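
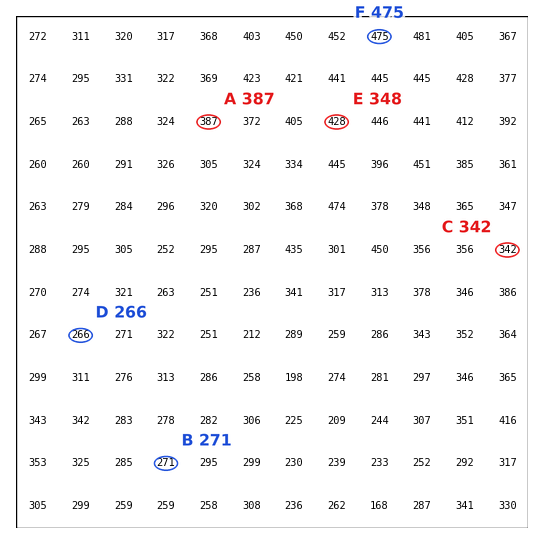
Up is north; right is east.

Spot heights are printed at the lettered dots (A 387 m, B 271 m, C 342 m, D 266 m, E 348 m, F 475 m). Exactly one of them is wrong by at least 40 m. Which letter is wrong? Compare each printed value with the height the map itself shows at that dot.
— E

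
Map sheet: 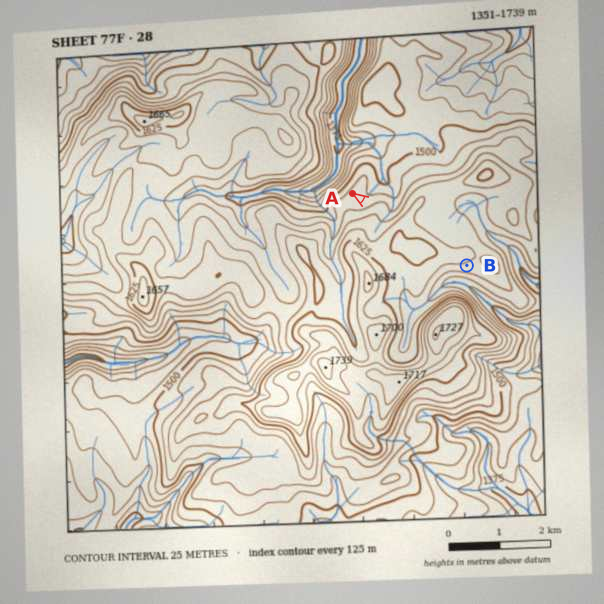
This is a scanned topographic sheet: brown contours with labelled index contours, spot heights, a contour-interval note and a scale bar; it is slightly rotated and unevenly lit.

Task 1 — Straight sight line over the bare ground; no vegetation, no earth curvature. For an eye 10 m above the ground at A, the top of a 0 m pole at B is hidden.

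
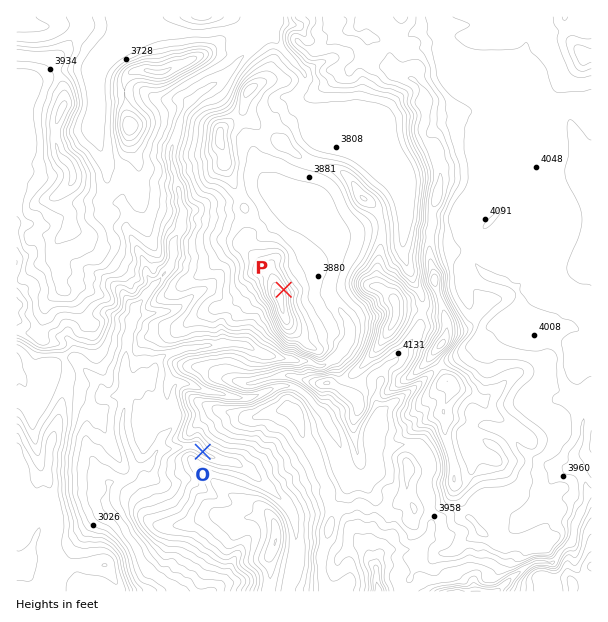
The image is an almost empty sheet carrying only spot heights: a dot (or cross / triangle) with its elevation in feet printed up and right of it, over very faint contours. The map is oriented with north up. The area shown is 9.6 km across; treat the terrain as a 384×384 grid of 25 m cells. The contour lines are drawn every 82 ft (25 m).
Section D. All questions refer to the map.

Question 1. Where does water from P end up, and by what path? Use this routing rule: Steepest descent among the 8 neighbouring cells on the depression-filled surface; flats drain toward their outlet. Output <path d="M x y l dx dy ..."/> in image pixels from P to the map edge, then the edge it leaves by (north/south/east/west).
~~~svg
<path d="M284 290l21-21 25 0 3 3 0 4-4 9 0 9 3 3 3 6 6 6 1 5 6 7 0 5 2 1 0 11-2 3-6 6-1 4-11 11-1 0-3 3-3 1-5 0-7-4-12 0-2-2-4 0-2-1-18-2-1-1-9-2-12-6-3-3-5 0-1-1-24 0-2 1-10 0-2 2-7 0-2 1-10 0-2 2-3 0-6 3-4 0-6 3-8 7-1 6-2 2 0 3-6 7-6 0-6 5-6 0-4 4 0 20-2 1 0 8-1 1 0 12 1 2 0 4 2 2 3 12 6 12 0 6-2 1 0 3-4 5-3 1-9 0-2 2-3 0-3 3 0 7-1 2 0 4-2 3 5 9 15 17 1 6 3 6 8 9 1 6 2 1 0 3 4 6 0 2 9 9 5 1 6 6 4 2 5 4 0 3"/>
exit: south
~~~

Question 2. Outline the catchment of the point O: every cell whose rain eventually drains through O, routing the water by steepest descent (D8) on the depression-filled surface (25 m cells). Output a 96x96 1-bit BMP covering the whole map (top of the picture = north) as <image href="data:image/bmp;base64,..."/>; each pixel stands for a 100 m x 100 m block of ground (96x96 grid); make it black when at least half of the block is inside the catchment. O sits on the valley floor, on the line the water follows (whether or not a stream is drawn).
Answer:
<image width="96" height="96" href="data:image/bmp;base64,Qk2+BAAAAAAAAD4AAAAoAAAAYAAAAGAAAAABAAEAAAAAAIAEAAATCwAAEwsAAAIAAAAAAAAA////AAAAAAAAAAAAAAHgAAAAAAAAAAAAAD/gAAAAAAAAAAAAAD/gAAAAAAAAAAAAAD/gAAAAAAAAAAAAAD/gAAAAAAAAAAAAAD/gAAAAAAAAAAAAAD/gAAAAAAAAAAAAAB/gAAAAAAAAAAAAAB/wAAAAAAAAAAAAAB/wAAAAAAAAAAAAAB/wAAAAAAAAAAAAAB/wAAAAAAAAAAAAAB/4AAAAAAAAAAAAAD/4AAAAAAAAAAAAAP/wAAAAAAAAAAAAB//wAAAAAAAAAAAAH//wAAAAAAAAAAAAP//wAAAAAAAAAAAAf//wAAAAAAAAAAAA///gAAAAAAAAAAAB///gAAAAAAAAAAAD///AAAAAAAAAAAAB///AAAAAAAAAAAAB///AAAAAAAAAAAAA//+AAAAAAAAAAAAAf/8AAAAAAAAAAAAAP/8AAAAAAAAAAAAAH/8AAAAAAAAAAAAAB/4AAAAAAAAAAAAAAH4AAAAAAAAAAAAAAAAAAAAAAAAAAAAAAAAAAAAAAAAAAAAAAAAAAAAAAAAAAAAAAAAAAAAAAAAAAAAAAAAAAAAAAAAAAAAAAAAAAAAAAAAAAAAAAAAAAAAAAAAAAAAAAAAAAAAAAAAAAAAAAAAAAAAAAAAAAAAAAAAAAAAAAAAAAAAAAAAAAAAAAAAAAAAAAAAAAAAAAAAAAAAAAAAAAAAAAAAAAAAAAAAAAAAAAAAAAAAAAAAAAAAAAAAAAAAAAAAAAAAAAAAAAAAAAAAAAAAAAAAAAAAAAAAAAAAAAAAAAAAAAAAAAAAAAAAAAAAAAAAAAAAAAAAAAAAAAAAAAAAAAAAAAAAAAAAAAAAAAAAAAAAAAAAAAAAAAAAAAAAAAAAAAAAAAAAAAAAAAAAAAAAAAAAAAAAAAAAAAAAAAAAAAAAAAAAAAAAAAAAAAAAAAAAAAAAAAAAAAAAAAAAAAAAAAAAAAAAAAAAAAAAAAAAAAAAAAAAAAAAAAAAAAAAAAAAAAAAAAAAAAAAAAAAAAAAAAAAAAAAAAAAAAAAAAAAAAAAAAAAAAAAAAAAAAAAAAAAAAAAAAAAAAAAAAAAAAAAAAAAAAAAAAAAAAAAAAAAAAAAAAAAAAAAAAAAAAAAAAAAAAAAAAAAAAAAAAAAAAAAAAAAAAAAAAAAAAAAAAAAAAAAAAAAAAAAAAAAAAAAAAAAAAAAAAAAAAAAAAAAAAAAAAAAAAAAAAAAAAAAAAAAAAAAAAAAAAAAAAAAAAAAAAAAAAAAAAAAAAAAAAAAAAAAAAAAAAAAAAAAAAAAAAAAAAAAAAAAAAAAAAAAAAAAAAAAAAAAAAAAAAAAAAAAAAAAAAAAAAAAAAAAAAAAAAAAAAAAAAAAAAAAAAAAAAAAAAAAAAAAAAAAAAAAAAAAAAAAAAAAAAAAAAAAAAAAAAAAAAAAAAAAAAAAAAAAAAAAAAAAAAAAAAAAAAAAAAAAAAAAAAAAAAAAAAAAAAAAAAAAAAAAAAAAAAAAAAAAAAAAAAAAAAAAAAAAAAAAAAAAAAAAAAAAAAAAAAAAAAAAAAAA="/>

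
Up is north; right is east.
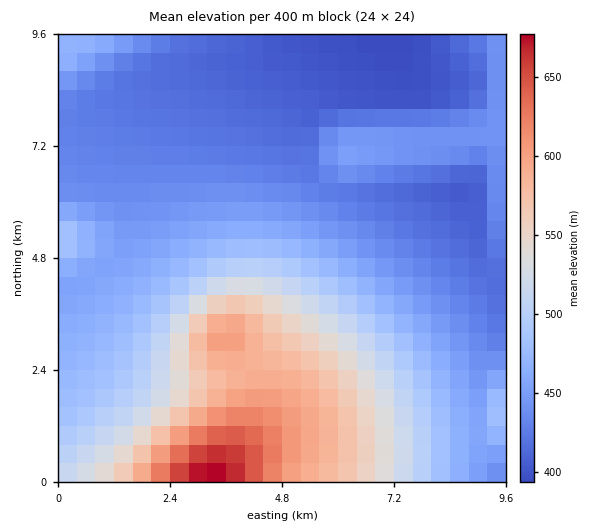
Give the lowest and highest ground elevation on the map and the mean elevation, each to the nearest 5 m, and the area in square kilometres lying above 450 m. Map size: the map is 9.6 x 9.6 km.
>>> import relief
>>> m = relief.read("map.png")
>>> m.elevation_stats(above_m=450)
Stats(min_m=395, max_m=680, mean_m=475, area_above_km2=47.5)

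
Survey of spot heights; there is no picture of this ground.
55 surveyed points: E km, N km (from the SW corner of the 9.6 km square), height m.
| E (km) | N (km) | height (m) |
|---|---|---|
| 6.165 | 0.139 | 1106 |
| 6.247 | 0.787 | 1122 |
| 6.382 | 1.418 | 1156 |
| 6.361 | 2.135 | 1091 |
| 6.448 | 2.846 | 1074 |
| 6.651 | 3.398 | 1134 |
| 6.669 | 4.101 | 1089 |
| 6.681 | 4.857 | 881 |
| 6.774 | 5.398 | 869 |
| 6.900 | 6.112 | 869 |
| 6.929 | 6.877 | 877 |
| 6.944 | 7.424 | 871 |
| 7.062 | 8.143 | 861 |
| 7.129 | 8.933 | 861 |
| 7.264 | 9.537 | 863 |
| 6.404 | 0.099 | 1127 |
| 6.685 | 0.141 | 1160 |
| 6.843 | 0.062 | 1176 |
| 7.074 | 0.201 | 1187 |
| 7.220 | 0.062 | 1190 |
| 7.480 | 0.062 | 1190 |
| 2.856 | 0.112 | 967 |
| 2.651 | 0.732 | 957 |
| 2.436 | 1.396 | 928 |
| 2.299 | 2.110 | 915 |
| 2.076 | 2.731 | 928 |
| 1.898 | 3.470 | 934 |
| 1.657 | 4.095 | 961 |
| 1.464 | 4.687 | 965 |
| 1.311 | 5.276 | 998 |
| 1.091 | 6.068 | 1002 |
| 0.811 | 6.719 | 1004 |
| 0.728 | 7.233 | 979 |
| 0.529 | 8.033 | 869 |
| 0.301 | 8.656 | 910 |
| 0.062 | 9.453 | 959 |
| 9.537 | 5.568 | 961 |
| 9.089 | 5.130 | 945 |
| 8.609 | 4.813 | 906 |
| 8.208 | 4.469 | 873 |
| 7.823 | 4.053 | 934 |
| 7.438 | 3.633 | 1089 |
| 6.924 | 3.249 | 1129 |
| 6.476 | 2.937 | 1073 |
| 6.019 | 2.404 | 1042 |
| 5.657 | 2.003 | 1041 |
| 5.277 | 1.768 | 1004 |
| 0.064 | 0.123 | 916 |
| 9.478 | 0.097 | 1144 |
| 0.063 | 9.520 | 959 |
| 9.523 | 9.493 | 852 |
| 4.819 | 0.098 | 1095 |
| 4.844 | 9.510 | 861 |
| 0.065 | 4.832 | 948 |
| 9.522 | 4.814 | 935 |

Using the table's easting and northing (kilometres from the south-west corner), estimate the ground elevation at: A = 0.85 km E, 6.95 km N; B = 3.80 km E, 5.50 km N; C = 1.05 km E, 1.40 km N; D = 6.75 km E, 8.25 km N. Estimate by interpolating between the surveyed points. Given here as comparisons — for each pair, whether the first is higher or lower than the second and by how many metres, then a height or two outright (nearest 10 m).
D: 140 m lower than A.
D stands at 860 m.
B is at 970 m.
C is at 910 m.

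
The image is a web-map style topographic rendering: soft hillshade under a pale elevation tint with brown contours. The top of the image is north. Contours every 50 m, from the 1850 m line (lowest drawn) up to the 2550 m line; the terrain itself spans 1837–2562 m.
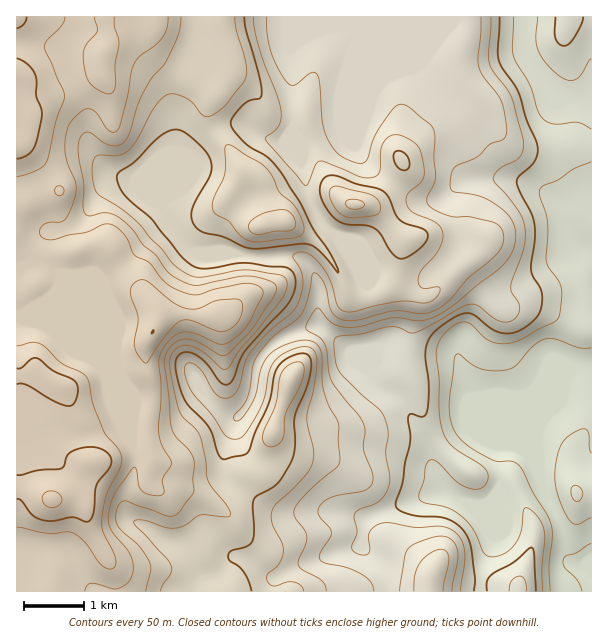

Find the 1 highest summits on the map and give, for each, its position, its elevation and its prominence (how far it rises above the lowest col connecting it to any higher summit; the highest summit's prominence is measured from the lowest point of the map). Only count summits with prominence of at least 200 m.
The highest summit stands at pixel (53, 500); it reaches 2562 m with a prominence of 725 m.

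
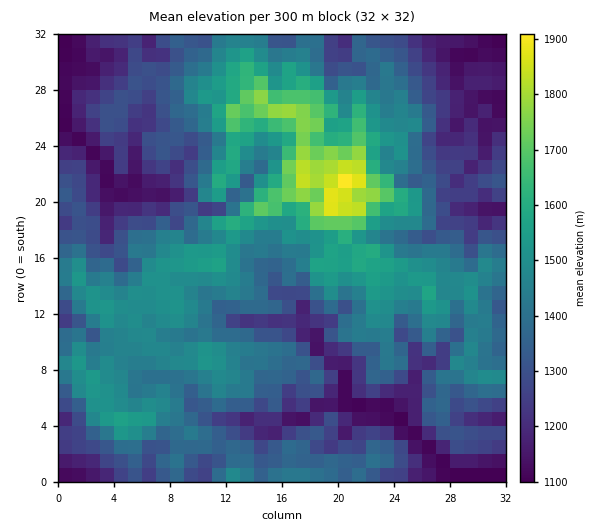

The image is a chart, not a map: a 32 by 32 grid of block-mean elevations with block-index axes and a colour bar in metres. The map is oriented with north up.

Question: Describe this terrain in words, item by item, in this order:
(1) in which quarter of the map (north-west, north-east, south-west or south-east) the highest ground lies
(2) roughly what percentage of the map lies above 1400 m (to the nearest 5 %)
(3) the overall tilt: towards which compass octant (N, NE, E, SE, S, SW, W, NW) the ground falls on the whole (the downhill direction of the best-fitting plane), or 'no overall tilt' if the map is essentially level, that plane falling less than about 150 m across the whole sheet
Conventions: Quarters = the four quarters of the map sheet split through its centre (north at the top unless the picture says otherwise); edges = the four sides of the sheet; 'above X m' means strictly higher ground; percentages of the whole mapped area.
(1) Look to the north-east quarter for the highest ground.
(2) Ground above 1400 m makes up about 45 % of the sheet.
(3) No overall tilt - high and low ground are spread across the sheet.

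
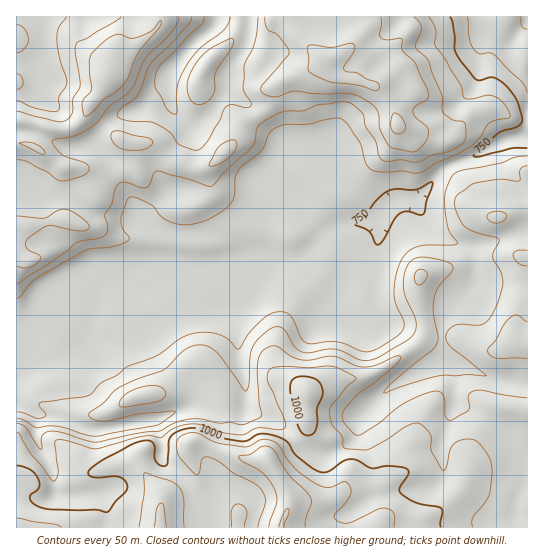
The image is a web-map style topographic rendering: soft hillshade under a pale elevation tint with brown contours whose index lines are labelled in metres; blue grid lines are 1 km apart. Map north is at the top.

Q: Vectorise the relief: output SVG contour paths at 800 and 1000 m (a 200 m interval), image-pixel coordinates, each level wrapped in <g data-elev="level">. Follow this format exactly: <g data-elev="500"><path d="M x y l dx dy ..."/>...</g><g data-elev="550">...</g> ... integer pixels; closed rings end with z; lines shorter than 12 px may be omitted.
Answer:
<g data-elev="800"><path d="M17 298l4-2 8-11 8-7 48-27 6-2 23-3 14-5 1-3-6-9-2-10 6-18 3-4 7 1 13 6 13 14 16 6 10 1 12-3 20-10 8-6 4-7 2-6 0-15 4-8 21-17 4-6 6-14 11-7 28-2 26-6 7 1 6 6 12 17 7 24 4 4 7 2 24-1 17 2 17-10 33-16 10-9 10-15 8-3 12-2 1-4-7-12-9-6-7-1-14 4-9-1-4-15-15-25-10-12 1-16-7-13"/><path d="M527 156l-10 1-16 6-39 7-9 5-7 16-1 18 4 21 9 13-5 2-34 1-8 3-7 6-7 16-3 20 1 11 8 18 1 7-6 8-21 14-12 3-28-10-30 1-6-5-11-23-5-3-8 0-10 4-9 7-9 10-11 16-10-10-10-5-13-2-15 2-11 5-22 17-30 11-10 8-16 8-12 12-48 7-2 1 0 3 7 8-3 3-6 1-12-5-8-1"/><path d="M230 17l-2 6-3 6-26 20-14 18-7 18-2 12 1 14 0 2-3 1-7-5-11-20-1-7 1-9 6-10 27-28 12-10 3-8"/></g><g data-elev="1000"><path d="M441 527l-1-5 2-11-1-3-26-6-15-9 0-6 8-13 1-3-2-2-18-3-18 2-13-7-8-2-8 3-13 9-8 1-10-5-14-11-11-15-8-4-11-3-9 0-11 7-5 0-21-3-23-10-8 0-8 2-8 3-4 5-2 25-3 3-6-1-4-4 0-15-4-5-8 0-12 4-29 16-14 10 0 3 3 3 27 0 5 2 4 4 0 4-1 4-11 11-6 9-3 1-11-2-45-1-13-3-5-4-2-4 1-4 8-7-1-9-8-8-13-4"/><path d="M306 435l7-1 3-4 1-8 0-13 5-12 1-6-2-6-4-5-7-3-9-1-6 2-3 3-2 10 8 35 4 7z"/></g>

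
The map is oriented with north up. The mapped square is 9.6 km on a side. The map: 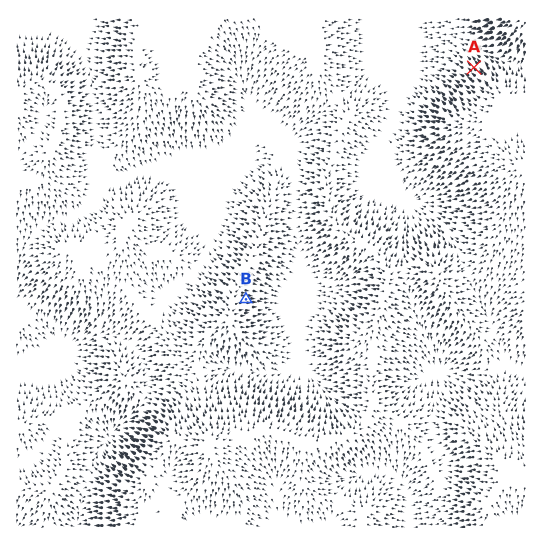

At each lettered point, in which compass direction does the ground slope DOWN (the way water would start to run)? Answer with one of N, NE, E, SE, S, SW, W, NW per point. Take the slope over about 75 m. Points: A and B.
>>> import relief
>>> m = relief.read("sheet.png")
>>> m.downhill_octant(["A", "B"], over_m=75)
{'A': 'NW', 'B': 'E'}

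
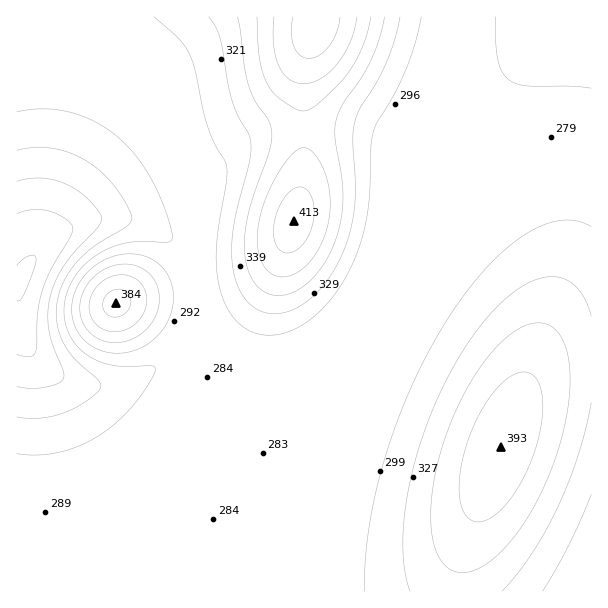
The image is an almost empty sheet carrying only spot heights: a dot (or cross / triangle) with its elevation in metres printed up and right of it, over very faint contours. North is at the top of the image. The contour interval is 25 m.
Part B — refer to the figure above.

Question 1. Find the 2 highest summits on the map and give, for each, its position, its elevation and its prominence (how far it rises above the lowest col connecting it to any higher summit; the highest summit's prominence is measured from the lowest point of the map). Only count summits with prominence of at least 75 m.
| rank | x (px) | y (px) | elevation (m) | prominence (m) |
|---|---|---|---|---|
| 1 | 501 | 447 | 393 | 109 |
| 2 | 116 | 303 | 384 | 101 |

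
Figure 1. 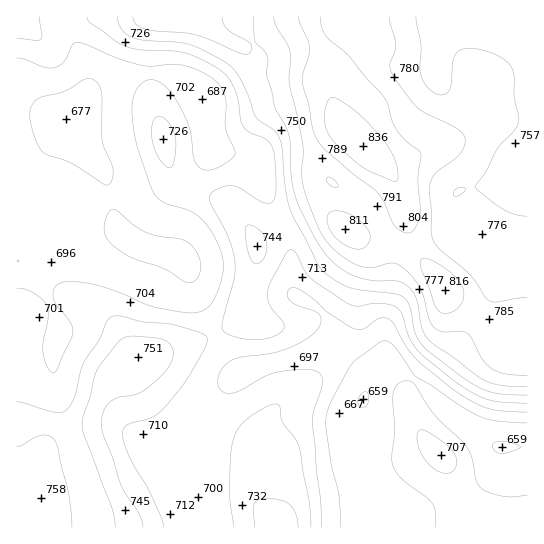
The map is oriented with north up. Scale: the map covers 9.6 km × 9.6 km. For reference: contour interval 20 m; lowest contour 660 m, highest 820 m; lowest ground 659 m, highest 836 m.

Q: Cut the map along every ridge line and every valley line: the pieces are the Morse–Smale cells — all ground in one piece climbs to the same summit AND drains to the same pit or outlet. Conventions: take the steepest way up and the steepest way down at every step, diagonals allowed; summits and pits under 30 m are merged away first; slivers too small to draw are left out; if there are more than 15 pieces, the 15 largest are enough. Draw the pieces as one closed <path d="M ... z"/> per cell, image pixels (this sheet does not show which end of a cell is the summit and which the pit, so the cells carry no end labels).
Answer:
<path d="M193 16l-132 1 4 13 19 32 4 16 0 11-7 14-16 17-23-5-26 0 0 163 10 1 9-3 24-25 8-4 23-4 29-11 23 15 31 6 12 8 4 8 4 21 24 43 31-18-1-17 10-41 0-18 13-10 35-17 10-4 12 2-15-24-1-19 5-9 19-19 8-6 6 0-9-11-5-12-6-21 0-16-2-12-18-42-20 4-34 20-14 4-15-7z"/><path d="M349 133l-6 0-8 6-19 19-5 9 0 15 4 11 12 17 10 11-11-10-11-3-53 27-6 7 1 15-10 41 1 17-30 17-2 5 13 25 10 10 86-23 13 0 7 4 22 22 1 12-4 12-12 19-4 11-1 29 4 11 16 22 25 23 3 14 132 0 1-173-15-3-22-24-44-34-4-9-20-24-11-19-8-43-9-21-14-17z"/><path d="M527 16l-218 1 3 12 15 32 2 12 0 16 8 28 7 10 39 36 12 15 9 21 5 35 8 19 23 28 7 14 44 33 22 24 6 3 9-1z"/><path d="M119 232l-29 11-23 4-8 4-24 25-19 3 1 216 22 2 0-11 8-36 10-7 30-10 5-3 0-15 5-14 10-19 8-10 22-15 38-8 40-15-22-44-4-21-4-8-12-8-31-6z"/><path d="M338 349l-13 0-78 20-13 8-9 10-13 27-12 44-1 59 2 11 194-1 0-8-3-5-25-23-16-22-4-11 1-29 4-11 12-19 4-12 0-9-23-25z"/><path d="M215 333l-40 16-38 8-22 15-8 10-10 19-5 14 0 15-5 3-30 10-10 7-8 36 0 11-23-2 0 32 183 1 0-38 2-37 16-52 14-20 10-8-12-11z"/><path d="M61 16l-45 1 1 98 25 0 23 5 11-10 9-13 3-8-3-23-10-23-12-18z"/><path d="M309 16l-116 1 8 3 25 20 15 7 5 0 43-24 20-4z"/>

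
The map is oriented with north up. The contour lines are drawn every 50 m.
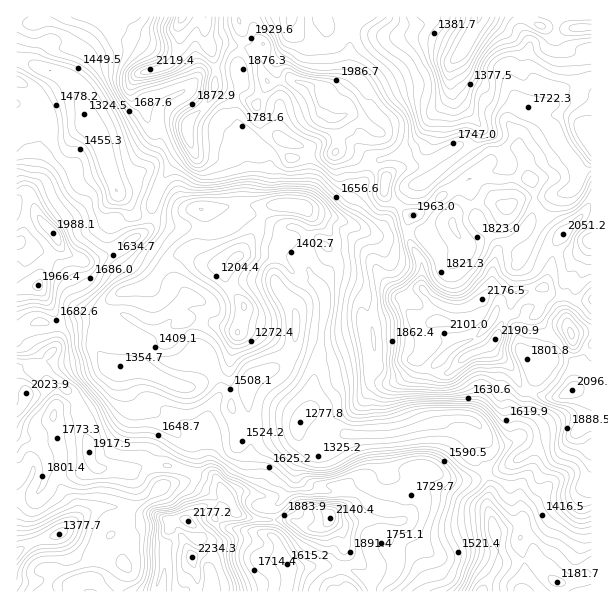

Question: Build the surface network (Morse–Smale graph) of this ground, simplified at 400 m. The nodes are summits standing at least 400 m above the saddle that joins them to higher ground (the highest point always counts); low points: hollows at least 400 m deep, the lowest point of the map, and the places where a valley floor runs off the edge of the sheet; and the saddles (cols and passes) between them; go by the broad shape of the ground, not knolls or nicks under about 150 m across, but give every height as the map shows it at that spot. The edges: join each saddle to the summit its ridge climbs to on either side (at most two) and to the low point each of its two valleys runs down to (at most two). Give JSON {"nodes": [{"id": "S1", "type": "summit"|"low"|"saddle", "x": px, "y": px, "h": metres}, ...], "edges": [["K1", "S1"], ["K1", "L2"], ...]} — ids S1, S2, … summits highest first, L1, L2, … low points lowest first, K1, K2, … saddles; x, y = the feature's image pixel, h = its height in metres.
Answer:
{"nodes": [
{"id": "S1", "type": "summit", "x": 182, "y": 17, "h": 2280},
{"id": "S2", "type": "summit", "x": 192, "y": 557, "h": 2234},
{"id": "L1", "type": "low", "x": 482, "y": 591, "h": 1055},
{"id": "L2", "type": "low", "x": 480, "y": 17, "h": 1096},
{"id": "L3", "type": "low", "x": 17, "y": 554, "h": 1373},
{"id": "K1", "type": "saddle", "x": 396, "y": 204, "h": 1864},
{"id": "K2", "type": "saddle", "x": 186, "y": 471, "h": 1833},
{"id": "K3", "type": "saddle", "x": 152, "y": 219, "h": 1538}],
"edges": [["K1", "S1"], ["K1", "L1"], ["K1", "L2"], ["K2", "S2"], ["K2", "L1"], ["K2", "L3"], ["K3", "S1"], ["K3", "S2"], ["K3", "L1"]]}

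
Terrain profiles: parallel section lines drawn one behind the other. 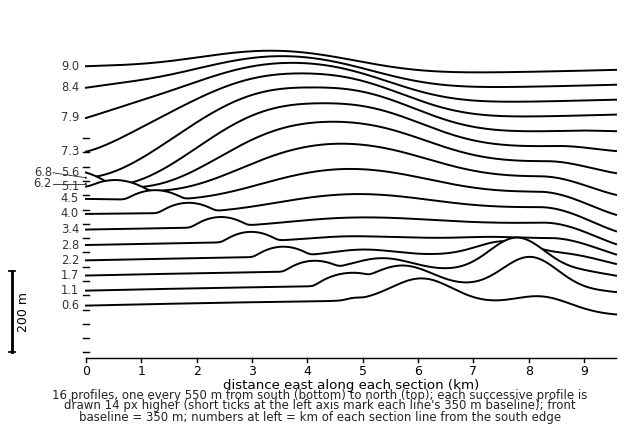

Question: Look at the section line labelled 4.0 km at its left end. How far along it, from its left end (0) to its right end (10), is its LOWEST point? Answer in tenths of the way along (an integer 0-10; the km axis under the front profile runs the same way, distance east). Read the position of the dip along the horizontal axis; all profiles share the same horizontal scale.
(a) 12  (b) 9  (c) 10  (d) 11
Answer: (c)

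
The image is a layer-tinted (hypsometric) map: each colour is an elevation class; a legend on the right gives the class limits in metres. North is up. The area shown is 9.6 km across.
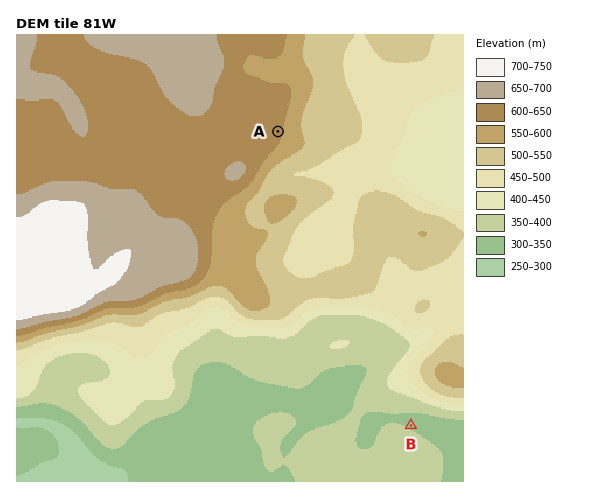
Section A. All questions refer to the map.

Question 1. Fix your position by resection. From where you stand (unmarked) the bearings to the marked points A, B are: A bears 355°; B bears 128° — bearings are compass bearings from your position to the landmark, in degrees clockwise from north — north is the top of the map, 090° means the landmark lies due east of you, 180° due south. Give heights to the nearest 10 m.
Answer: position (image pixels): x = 296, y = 335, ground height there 400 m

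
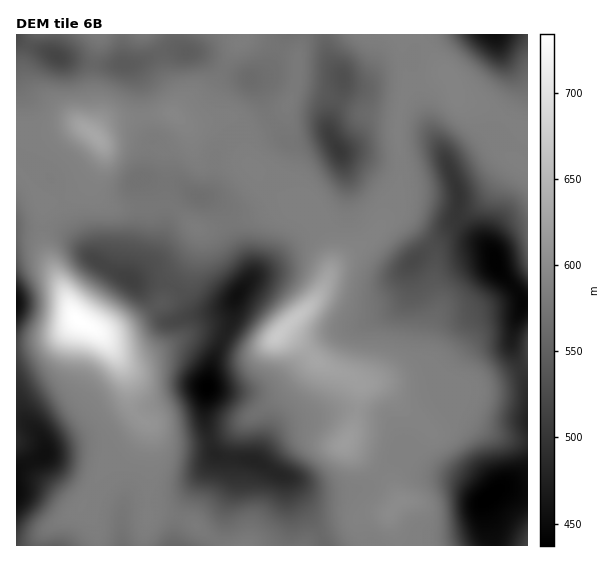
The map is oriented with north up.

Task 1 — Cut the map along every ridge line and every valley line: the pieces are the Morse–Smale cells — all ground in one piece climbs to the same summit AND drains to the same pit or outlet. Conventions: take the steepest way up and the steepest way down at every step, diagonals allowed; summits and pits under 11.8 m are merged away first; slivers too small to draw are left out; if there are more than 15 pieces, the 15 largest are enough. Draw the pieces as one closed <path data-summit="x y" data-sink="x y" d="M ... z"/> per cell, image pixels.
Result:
<path data-summit="278 335" data-sink="487 499" d="M414 34l-14 1 8 50-7 20-4 23 4 47-6 26-18 31-10 10-25 16-10 10-11 24-8 11-32 28 16 10 21 21 12 7 20 6 9 8 1 8-4 28-11 25 32 26 18 21 5 10-11 15 10 29 95 1-1-9-9-28 0-8 17-12 27 2 0-106-7-16-50 18-20-1-37 16-8 0-21-16-16-3 34-10 16-8 6-6 7-32 7-15 0-15-4-10-2-36-30-32-6-2-12 4 13-10 12 0 25 10 16 1 28-17 13-14 19-29 4-1 13 7 0-37-13-5-32-20-24-7-3-3-1-11-4-8-11-10-15-23z"/><path data-summit="78 320" data-sink="207 388" d="M207 331l-16 2-48 25-17 1-9-3 10 20 4 29 4 8 9 8-7 11-10 11-18 13-16 33-12 18 14 18 4 20 43 1 6-31 3-2 12 0 31 10 15 14 14 9 100 0-7-19-20-30-10-20-31-16-30-3-12-6-8-28 0-27 6-30 13-30z"/><path data-summit="278 335" data-sink="207 388" d="M282 331l-9 10-16 8-10 0-21-11-3 1-12 28-6 30 0 27 8 28 12 6 30 3 31 16 10 20 20 30 9 19 73 0 1-5-10-25 11-15-5-10-18-21-32-26 11-25 4-28-1-8-9-8-20-6-12-7-21-21z"/><path data-summit="78 320" data-sink="17 491" d="M78 321l-24 17-38 7 1 201 81 0 1-6-4-15-14-18 12-18 16-33 18-13 10-11 7-11-9-8-4-8-4-29-10-20-19-25z"/><path data-summit="278 335" data-sink="339 151" d="M399 34l-74 1 2 14 4 12 12 15 0 12-14 33 1 16-8-2-20 7-13 0-22-29-6 9-20 10 6 28 9 11 5 10 13 12 17 8 15 1 9 6 13 31 3 31 11-12 25-16 10-10 20-39 4-18-4-47 4-23 7-20-5-42z"/><path data-summit="278 335" data-sink="495 261" d="M515 161l-6 3-21 32-15 14-15 9-7 3-10 0-31-11-12 0-10 8 9-2 6 2 30 32 2 36 4 10 0 15-7 15-7 32-6 6-16 8-33 10 15 3 16 13 5 3 8 0 37-16 26 0 30-11 14-7-9-20 0-13 9-28 2-4 5 0 0-134z"/><path data-summit="278 335" data-sink="237 296" d="M306 202l-29 4-16 8-32 9 6 16 16 32-2 9-14 20-3 20-8 16 15 10 18 3 16-8 14-16 26-22 15-24 3-8 0-20-3-12-13-31z"/><path data-summit="95 136" data-sink="207 388" d="M170 113l-57 8-16 11-1 4 8 13 0 10-8 21-1 12 10 11 9 4 29 2 20-4 1-5-4-11-10-8 12 4 16 0 21 12 4 0 6-5 4-11 2-25 6-11 17-12 2-5-10-11-8 0-27 8-6 0z"/><path data-summit="78 320" data-sink="130 280" d="M170 205l-6 0 1 20-9 31-25 23-36-18-32-28-10-4-10 0 0 10 5 18 15 30 9 25 7 10 18 9 12 2 28-12 27-20 27-41 8-23 0-6-22-22z"/><path data-summit="78 320" data-sink="237 296" d="M229 223l-18 6-14 0 2 8-6 18-31 48-25 18-16 8-21 4 18 22 8 4 17-1 54-27 17 2 8 4 3-2 7-15 3-20 16-23-4-17z"/><path data-summit="78 320" data-sink="339 151" d="M325 34l-80 0-21 34 1 2 24 8 8 9 11 28 15 21 10 7 29-8 9 1-2-15 14-33 0-12-12-15z"/><path data-summit="95 136" data-sink="123 64" d="M179 50l-16 1-26 12-43 2-1 30 3 17-5 20 4 3 8-9 15-7 21-1 26-5 13 2 27-17 8-9 11-20-25-15z"/><path data-summit="278 335" data-sink="495 35" d="M527 34l-112 1 10 9 15 23 11 10 4 8 1 11 3 3 24 7 32 20 12 4z"/><path data-summit="95 136" data-sink="130 280" d="M102 159l-10 18-13 14-16 8-20 5 0 24 10 1 10 4 32 28 36 18 22-18 4-8 7-20 1-24-2-4-20 4-29-2-9-4-10-11 1-12 7-16z"/><path data-summit="95 136" data-sink="487 499" d="M77 125l-39 9-22-2 0 37 12 11 15 23 16-2 20-10 13-14 11-18 0-14-4-6-10-9z"/>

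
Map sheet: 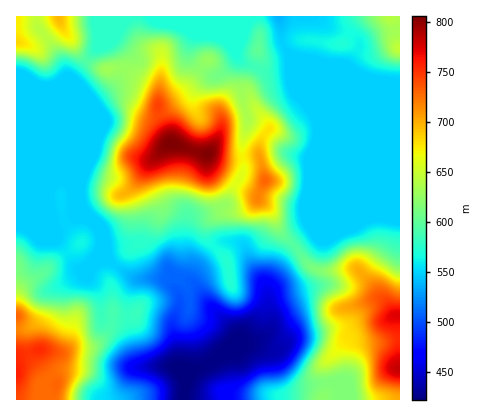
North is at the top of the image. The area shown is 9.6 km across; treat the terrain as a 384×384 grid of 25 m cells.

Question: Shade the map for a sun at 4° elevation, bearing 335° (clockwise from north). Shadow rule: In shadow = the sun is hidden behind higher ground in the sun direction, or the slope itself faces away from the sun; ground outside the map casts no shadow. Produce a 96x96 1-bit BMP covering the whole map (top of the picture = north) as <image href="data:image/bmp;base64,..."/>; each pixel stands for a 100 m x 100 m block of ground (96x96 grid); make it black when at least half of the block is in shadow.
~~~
<image width="96" height="96" href="data:image/bmp;base64,Qk2+BAAAAAAAAD4AAAAoAAAAYAAAAGAAAAABAAEAAAAAAIAEAAATCwAAEwsAAAIAAAAAAAAA////AAAAAAAAD/8AAYAAAAAAAA8AH/8AA4AAAAAAAB8AH/+AA8AAAAAAAD8AD//gB8AAAAAAAD8AD//8H8AAAAABgB8AB////8AAAAAP8A8AA////+AAAAAP+AEAA////+AAAAAP+AAAB////+AAAAAH/AAAB////+AAAAAD/AAAB////+8ABAAA+AAAA//////AHgAAeAAAAc/////D/gAAAAAAAIf////v/hgAAAAAAAH//////nwAAAAAAAD///////wAAAAAAAB///////wAAAAAAAAD/3////wAAAAAAAAA/xx///wAAABAAAAA/wB///gAAAAAAAAAfwD///gAAAAAAAAAfwH///gAAAAAAAAAfgP///gAAAAAAAAAPgP///gAAAAAAAAAAAf///4AAAAAAAAAAA////4AAAAAAAAAAP////4AAAAAAAAAB//h//4AAAADgAAAH//g//8AAAABwAAAP//g//8AAAAA4AAA///w//54AAAAYAAD///x//5gAAAAAAAD///7//4AAAAAAAAH//////wAAAAAAAAP//////wAAAAAAAAH//////wAAAAAAAAD//////wAAAAAAAAD//////4AAAAAAAAH///////AAAAAAAAP///////AAAAAAAAf///////AAAAAAAA////////AAAAAAAB////////AAAAAAAD////////AAAAAAAH////////AAAAAAAP///////+AAAAAAAf///////+AAAAAAAf/////3/+AAAAAAAf/////j/+AAAAAAAH/////g/+AAAAAAAA/////g/8AAAAAAAAP////g/8AAAAAAAAH////g/8AAAAAAAAD////g/+AAAAAAAAD////wP+AAAAAAAAB////wA+AAAAAAAAB//n/wAOAAAAAAAAA//n/wAeAAAAAAAAAP/j/gA+AAAAAAAAAH/D/gD+AAAAAAAAAD/B/gP+AAAAAAAAAA8A/gP+AAAAAAAAAAAAfgf+AAAAAAAAAAAAfgf+AAAAAAAAAAAAfgf+AAAAAAAAAAAAPgfgAAAAAAAAAAAAPgfAAAAAAAAAAAAAHAEAAAAAAAAAAAAAHAAAAAAAAAAAAAAADAAAAAAAAAAAAAAAAAAAAAAAAAAAAAAAAAAAAAAAB8AAAAAAAAAAAAAAD+AAAAAAAAAAAAAAD+AAAAAAAAAAAAAAH+DgAAAAAAAAAAAAH/HgAAAAAAAAAAAAP//AAAAAAAAAAAAAf//AAAAAAAAAAAAAf//AAAAAAAAAAAAE//+AAAAAAAAAAAAd//+AAAAAAAAAAAB///+AAAAAAAAAAAB///+AAAAAAAAAAAD///+AAAAAAAAAAAB///+AAAAAAAAAAAA///+AAAAAAAAAAAAP4/+AAAAAAAAAAAADAf+AAAAAAAAAAAAAAP+AAAAAAAAAAAAAAAcAAAAAAAAAAAAAAAAAAAAAAAAAAAAAAAAAAAAAAAAAAAAAAAIAAAAAAAAAAAAAAAYAAAAAAAAAAAAAAA8AAAAAAAAAAAAA="/>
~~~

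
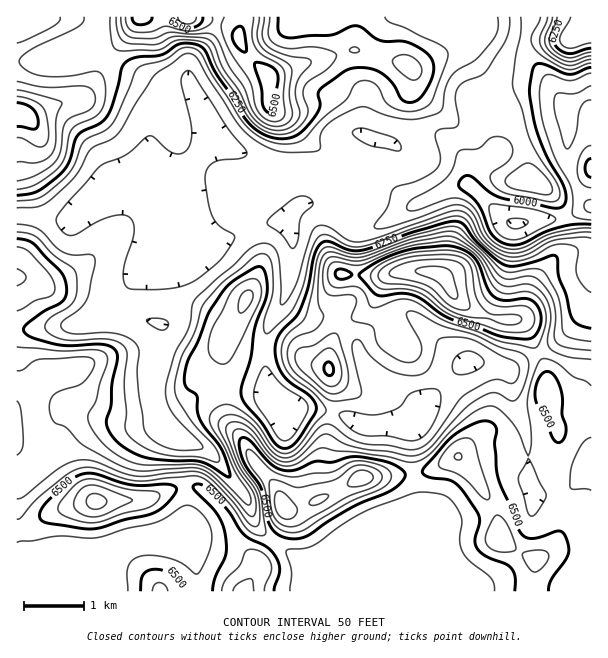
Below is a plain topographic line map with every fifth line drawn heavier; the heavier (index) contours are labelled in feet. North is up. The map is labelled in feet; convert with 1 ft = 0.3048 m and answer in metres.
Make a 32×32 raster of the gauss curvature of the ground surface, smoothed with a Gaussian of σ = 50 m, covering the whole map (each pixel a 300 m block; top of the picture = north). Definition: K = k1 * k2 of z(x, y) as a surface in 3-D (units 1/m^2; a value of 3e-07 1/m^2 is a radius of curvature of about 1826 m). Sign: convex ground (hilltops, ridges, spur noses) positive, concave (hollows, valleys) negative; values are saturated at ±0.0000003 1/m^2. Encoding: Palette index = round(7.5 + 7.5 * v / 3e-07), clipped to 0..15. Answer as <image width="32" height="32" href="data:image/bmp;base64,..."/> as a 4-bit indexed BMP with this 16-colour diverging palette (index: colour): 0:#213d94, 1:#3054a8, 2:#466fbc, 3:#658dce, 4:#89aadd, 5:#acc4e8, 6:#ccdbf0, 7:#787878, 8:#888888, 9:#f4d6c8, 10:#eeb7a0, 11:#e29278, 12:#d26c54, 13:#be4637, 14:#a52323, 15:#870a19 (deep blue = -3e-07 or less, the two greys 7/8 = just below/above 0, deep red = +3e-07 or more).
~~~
<image width="32" height="32" href="data:image/bmp;base64,Qk12AgAAAAAAAHYAAAAoAAAAIAAAACAAAAABAAQAAAAAAAACAAATCwAAEwsAABAAAAAAAAAAlD0hAKhUMAC8b0YAzo1lAN2qiQDoxKwA8NvMAHh4eACIiIgAyNb0AKC37gB4kuIAVGzSADdGvgAjI6UAGQqHAHiIiHmXeIeHd4eIiIiId4h4iId3d3d6d4d4d4h3d4h3d4d3d3iHZ1d3d4iHd5Z4d3d3eId4h2RIeIiIh3iYl3h3eLd4eIiI+HiIiIiIZ4d4h3m3aGaouZeHWHeIh3eHd4d3iIh5tFQ1d59lV3d4iHiHdniHh2m5l3dYd2e4d3d4iHd4iIiGqNt4eXioh3d4iIh3eHh3ZnaIdYh3iHeHd3eId4eHd3ZoiZN3d4h3h2h3d3d3h3h3eHeLZ3d3d3iLeHh5iIh4eIdqfXh4h4h5d3h3eJh3d3h3aneHiIeJd0SId5l3d4iId2h2d4h2eImXiIeHeHeHd4iHZ3d4h6VZuHh4l3d3d3eqeGaXaoeneId3iId4eIiHh3h+csd3iGd2iId3d4iIiHh3e2Samc01ZoeHiHd3iIh3eFTKh3dWzZmJd4h3d3d3d3dmd3eHd6mXN3Z4h3d3d4h3d4iIh2Rnh1mId4h4h3eId3h4d4d3eZxmeIeIeHd3d3iHh3eId3iIeoiIh3h3eIdnd4d4iHeIZ4eIeHd4h4dldniId3d3d3iHp2iHiIeHbuhniHd3eIiIiIZ5h3d4iGh4h3d4h4h3eId4h3eHeHh4poeIiJiHd3hIeIh2d3yIdYSHd3iHeHdliYiIhWh7R5e4d4h4d3iHRvaIh3bpDwV4iHh3h4iIh3ln"/>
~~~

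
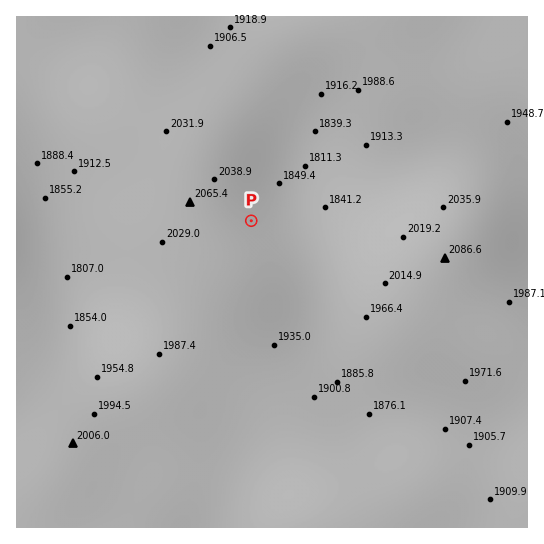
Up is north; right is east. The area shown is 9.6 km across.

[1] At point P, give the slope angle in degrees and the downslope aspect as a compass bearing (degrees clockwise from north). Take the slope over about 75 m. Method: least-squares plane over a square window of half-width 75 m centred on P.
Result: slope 9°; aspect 64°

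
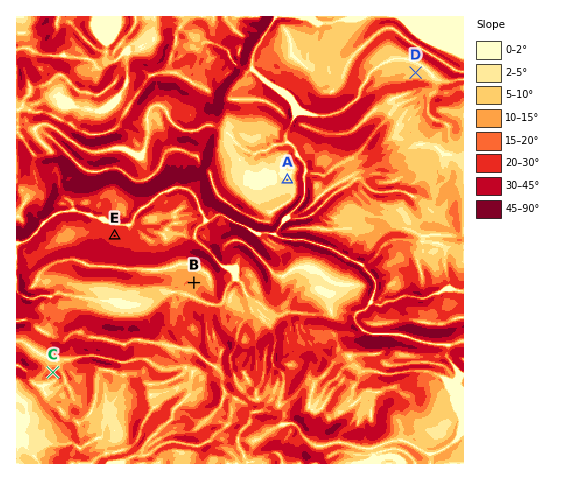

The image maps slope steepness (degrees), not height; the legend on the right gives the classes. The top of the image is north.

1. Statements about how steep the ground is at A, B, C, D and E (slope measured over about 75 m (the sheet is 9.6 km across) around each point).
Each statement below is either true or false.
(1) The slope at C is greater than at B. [true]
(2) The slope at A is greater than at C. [false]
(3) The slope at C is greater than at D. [true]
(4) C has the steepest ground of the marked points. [false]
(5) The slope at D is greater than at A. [true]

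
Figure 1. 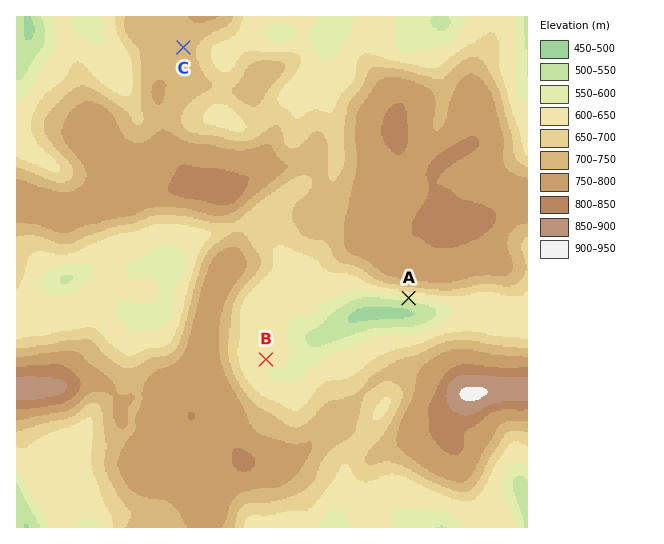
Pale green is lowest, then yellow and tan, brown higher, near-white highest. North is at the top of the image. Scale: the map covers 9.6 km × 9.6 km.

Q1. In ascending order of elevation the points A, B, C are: A B C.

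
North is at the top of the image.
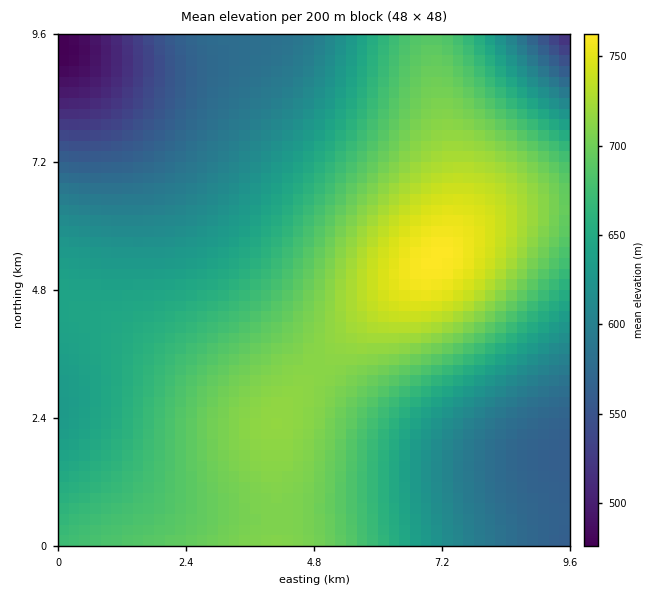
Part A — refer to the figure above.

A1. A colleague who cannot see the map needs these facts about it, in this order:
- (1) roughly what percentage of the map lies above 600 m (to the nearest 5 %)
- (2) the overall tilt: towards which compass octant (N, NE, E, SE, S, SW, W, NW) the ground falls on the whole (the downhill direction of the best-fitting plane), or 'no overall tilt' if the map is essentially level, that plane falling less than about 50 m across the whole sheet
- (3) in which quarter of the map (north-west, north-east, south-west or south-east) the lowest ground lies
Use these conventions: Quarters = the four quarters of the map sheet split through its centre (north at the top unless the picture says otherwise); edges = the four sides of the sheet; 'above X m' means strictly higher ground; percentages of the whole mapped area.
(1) About 80 % of the map lies above 600 m.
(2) The general tilt is down to the north-west (the land rises towards the south-east).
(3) The lowest point lies in the north-west quarter of the map.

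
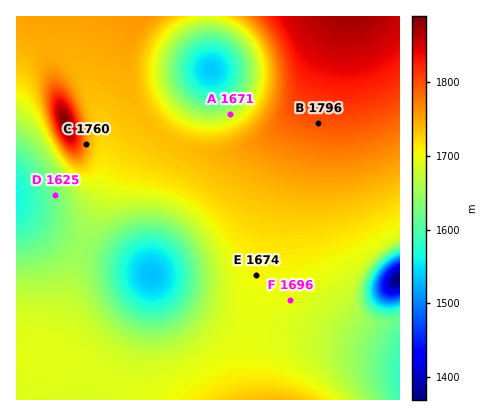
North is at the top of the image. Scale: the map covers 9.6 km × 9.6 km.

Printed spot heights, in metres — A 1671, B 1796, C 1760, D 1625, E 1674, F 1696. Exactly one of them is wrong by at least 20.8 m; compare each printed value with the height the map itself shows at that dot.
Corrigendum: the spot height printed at E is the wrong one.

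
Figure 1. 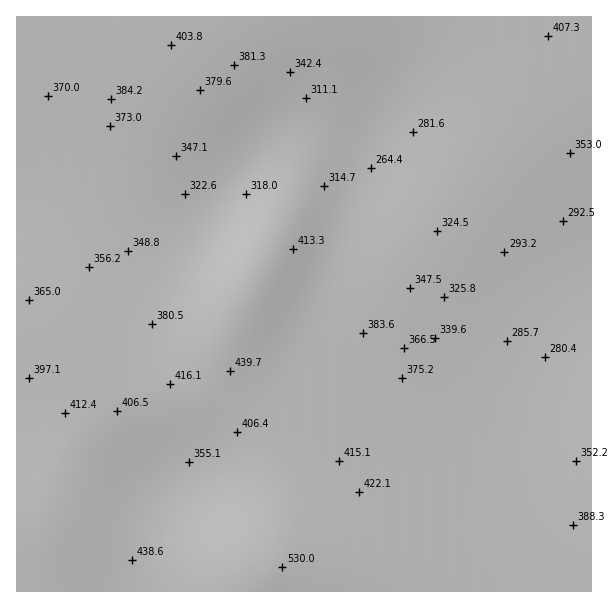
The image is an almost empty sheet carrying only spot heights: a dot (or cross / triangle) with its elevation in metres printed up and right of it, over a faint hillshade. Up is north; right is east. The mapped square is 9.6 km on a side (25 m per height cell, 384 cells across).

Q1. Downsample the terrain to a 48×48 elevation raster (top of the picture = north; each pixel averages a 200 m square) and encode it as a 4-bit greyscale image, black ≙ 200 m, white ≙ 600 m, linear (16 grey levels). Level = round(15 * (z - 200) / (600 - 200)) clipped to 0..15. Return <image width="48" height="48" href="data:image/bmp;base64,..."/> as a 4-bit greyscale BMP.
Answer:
<image width="48" height="48" href="data:image/bmp;base64,Qk32BAAAAAAAAHYAAAAoAAAAMAAAADAAAAABAAQAAAAAAIAEAAATCwAAEwsAABAAAAAAAAAAAAAAABEREQAiIiIAMzMzAERERABVVVUAZmZmAHd3dwCIiIgAmZmZAKqqqgC7u7sAzMzMAN3d3QDu7u4A////AJqqqqmZmZqrvMzczMu7qqqZmZiIiIiIiKqqqqmZmZqrvMzdzMu7qqmZmYiIiIiIiKq7qqqZmZmqu8zMzLu6qqmZmIiIiIiIiKu7uqqZmZmaq7zMzLuqqpmZiIiIiHd3eLu7uqmZiIiZqru7u7qqmZmYiIiId3d3d7u7uqmYiHiImaq7u6qpmZmIiIh3d3d3d7u7uqmId3d3iJmqqqmZmYiIiHd3d3d3d7u7qpmHdmZneImZqZmZmIiIh3d3d3d3d6q6qpiHZmZmd4iZmZmYiIiId3d3ZmZmZqqqqZh3ZmZmZ3iJmZiIiIiHd3d2ZmZmZqqqmZh3ZmZmZ3iIiIiIiIh3d3ZmZmZmZpmZmYh3ZmZmd3iIiIiIiId3d2ZmZlVVZpmZmYh3dmZnd4iIiIiIiId3dmZmVVVVVYiIiIiHd3d3eIiIiIiIiHd3dmZlVVVVVYiIiIiId3eIiIiIiIiIh3d3ZmZVVUREVYiIiIiIiIiIiIiIiIiIh3d3ZmVVRERERIiIiIiIiIiJmYiIiIiId3d2ZlVURERERHd3d3eIiIiZmZiIiIiId3d2ZlVURERERHd3d3d3eIiZmZmIiIiHd3dmZVVERDMzM3d3d3d3d4iJmZmYiIh3d3dmZVREQzMzM3d3d3d3d3iJmZmYiId3d3ZmVVREMzMzM3d3d3d3d3iJmqmYiHd3d3ZmVVREMzMzM3d3d3d3d3eImqqZiHd3d2ZmVVRDMzMiImZmZ2ZmZnd4mqqpiHd3dmZmVURDMzMiImZmZmZmZmd4iaqpiHd2ZmZlVURDMzIiImZmZmZmZmZniaqpmHdmZmZlVURDMzMiImZmZmZmZmZmeJqpmHZmZmZVVUREMzMiIlVmZmZmZVVmd4mZmHZlVVVVVUREMzMzIlVVZmZmVVVVZ4iZiHZVVVVVVUREQzMzM1VVVmZlVVVVVniIh2ZVVVVVVVRERDMzM1VVVVZlVVVVVWd4h2VURERVVVREREQzM1VVVVZlVVVERVZ3d2VEREREVVVEREREREVVVVZmVVVEREVmZmVEMzRERFVVVEREREVVVWZmZVVERERVZlVDMzNERFVVVVVURFVVVmZmZlVURERFVVRDMzM0RFVVVVVVVVVVVmZmZmVVRERERUQzMjM0RFVVVVVVVVVVZmZmZmZVREREREQzIiMzRFVVVmZmZlVWZmZmZmZlVEREREQzIiMzRFVVZmZmZlZmZmZnZmZmVUREREQzMiMzRFVWZmZmZ2ZmZmd3d3ZmZVREREQzMzMzRFVWZmd3d2ZmZ3d3d3d2ZlVURERDMzMzRFVWZnd3d2Znd3d3d3d3ZmVVVEREMzM0RFVmZ3d3d2d3d3d3d3d3dmZlVVRERERERVVmZ3d3iHd3d3d3d3d3d3ZmZVVVREREVVZmd3d4iHd3d3d3iId3d3dmZmVVVVVVVWZmd3eIiHd3d3eIiIiId3d3ZmZmVVVVVmZnd3iIiHd3d4iIiIiIiHd3d2ZmZmZmZmZ3d3iIiHd3iIiIiIiIiIh3d3d2ZmZmZnd3d4iIiA=="/>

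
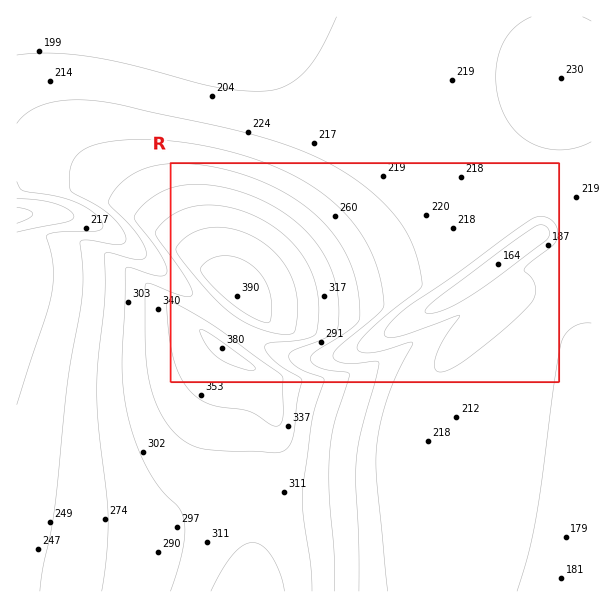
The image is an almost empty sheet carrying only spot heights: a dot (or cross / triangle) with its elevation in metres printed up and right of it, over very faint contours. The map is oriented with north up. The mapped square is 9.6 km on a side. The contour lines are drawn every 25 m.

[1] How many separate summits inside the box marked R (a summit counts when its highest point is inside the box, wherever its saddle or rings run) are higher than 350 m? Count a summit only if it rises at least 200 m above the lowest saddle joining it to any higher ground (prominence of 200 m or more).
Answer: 1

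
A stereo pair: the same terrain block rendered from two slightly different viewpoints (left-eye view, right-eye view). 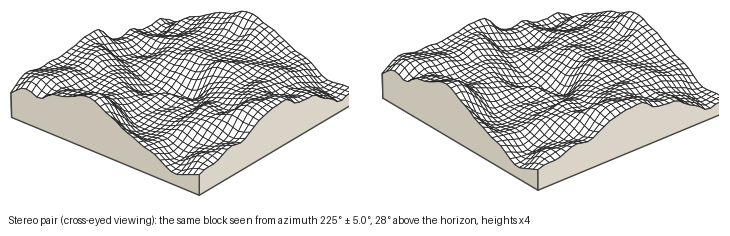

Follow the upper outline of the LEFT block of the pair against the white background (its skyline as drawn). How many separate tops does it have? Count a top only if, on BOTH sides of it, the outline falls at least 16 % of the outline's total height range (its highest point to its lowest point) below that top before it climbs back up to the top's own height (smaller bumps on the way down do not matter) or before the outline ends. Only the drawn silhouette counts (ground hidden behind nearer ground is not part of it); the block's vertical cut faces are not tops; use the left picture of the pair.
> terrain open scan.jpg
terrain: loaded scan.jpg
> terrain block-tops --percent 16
1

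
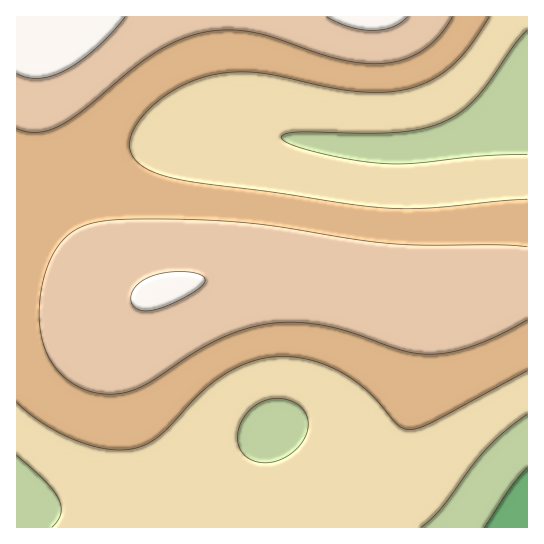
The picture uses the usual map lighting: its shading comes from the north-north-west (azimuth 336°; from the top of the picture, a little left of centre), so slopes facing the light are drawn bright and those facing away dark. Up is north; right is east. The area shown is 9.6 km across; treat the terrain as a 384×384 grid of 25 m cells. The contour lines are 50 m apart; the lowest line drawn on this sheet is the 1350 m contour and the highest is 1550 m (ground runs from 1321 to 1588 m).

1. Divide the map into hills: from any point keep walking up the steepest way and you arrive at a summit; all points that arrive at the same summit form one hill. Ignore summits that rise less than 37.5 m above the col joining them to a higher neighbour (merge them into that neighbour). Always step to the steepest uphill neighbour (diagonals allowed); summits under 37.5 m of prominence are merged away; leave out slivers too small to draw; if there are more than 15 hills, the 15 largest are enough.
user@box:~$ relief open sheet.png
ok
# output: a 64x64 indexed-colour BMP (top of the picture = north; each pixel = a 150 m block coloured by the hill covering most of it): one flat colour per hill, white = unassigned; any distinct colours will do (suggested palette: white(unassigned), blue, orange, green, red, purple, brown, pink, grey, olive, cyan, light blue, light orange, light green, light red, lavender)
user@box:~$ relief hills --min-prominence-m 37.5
<image width="64" height="64" href="data:image/bmp;base64,Qk12CAAAAAAAAHYAAAAoAAAAQAAAAEAAAAABAAQAAAAAAAAIAAATCwAAEwsAABAAAAAAAAAA////ALR3HwAOf/8ALKAsACgn1gC9Z5QAS1aMAMJ34wB/f38AIr28AM++FwDox64AeLv/AIrfmACWmP8A1bDFABERERERERERERERERERERERERERERERERERERERERERERERERERERERERERERERERERERERERERERERERERERERERERERERERERERERERERERERERERERERERERERERERERERERERERERERERERERERERERERERERERERERERERERERERERERERERERERERERERERERERERERERERERERERERERERERERERERERERERERERERERERERERERERERERERERERERERERERERERERERERERERERERERERERERERERERERERERERERERERERERERERERERERERERERERERERERERERERERERERERERERERERERERERERERERERERERERERERERERERERERERERERERERERERERERERERERERERERERERERERERERERERERERERERERERERERERERERERERERERERERERERERERERERERERERERERERERERERERERERERERERERERERERERERERERERERERERERERERERERERERERERERERERERERERERERERERERERERERERERERERERERERERERERERERERERERERERERERERERERERERERERERERERERERERERERERERERERERERERERERERERERERERERERERERERERERERERERERERERERERERERERERERERERERERERERERERERERERERERERERERERERERERERERERERERERERERERERERERERERERERERERERERERERERERERERERERERERERERERERERERERERERERERERERERERERERERERERERERERERERERERERERERERERERERERERERERERERERERERERERERERERERERERERERERERERERERERERERERERERERERERERERERERERERERERERERERERERERERERERERERERERERERERERERERERERERERERERERERERERERERERERERERERERERERERERERERERERERERERERERERERERERERERERERERERERERERERERERERERERERERERERERERERERERERERERERERERERERERERERERERERERERERERERERERERERERERERERERERERERERERERERERERERERERERERERERERERERERERERERERERERERERERERERERERERERERERERERERERERERERERERERERERERERERERERERERERERERERERERERERERERERERERERERERERERERERERERERERERERERERERERERERERERERERERERERERERERERERERERERERERERERERERERERERERERERERERERERERERERERERERERERERERERERERERERERERERERERERERERERERERERERERERERERERERERERERERERERERERERERERERERERERERERERERERERERERERERERERERERERERERERERERERERERERERERERERERERERERERERERERERERERERERERERERERERERERERERERERERERERERERERERERERERERERERERERERERERERERERERERERERERERERERERERERERERERERERERERERERERERERERERERERERERERERERERERERERERERERERERERERERERERERERERERERERERERERERERERERETERERERERERERERERERERERERERERERERERERERERERMzMxEREREREREREREREREREREREREREREREREREREREzMzMxERERERERERERERERERERERERERERERERERERETMzMzMzERERERERERERERERERERERERERERERERERERMzMzMzMzMREREREREREREREREREREREREREREREREREzMzMzMzMzMxERERERERERERERERERERERERERERERETMzMzMzMzMzMzERERERERERESIiIiIiIiIiIhERERERMzMzMzMzMzMzMzMzMzMyIiIiIiIiIiIiIiIiIiEREREzMzMzMzMzMzMzMzMzMyIiIiIiIiIiIiIiIiIiIiIRETMzMzMzMzMzMzMzMzMyIiIiIiIiIiIiIiIiIiIiIiIRMzMzMzMzMzMzMzMzMzIiIiIiIiIiIiIiIiIiIiIiIiIzMzMzMzMzMzMzMzMzMiIiIiIiIiIiIiIiIiIiIiIiIjMzMzMzMzMzMzMzMzMyIiIiIiIiIiIiIiIiIiIiIiIiMzMzMzMzMzMzMzMzMzIiIiIiIiIiIiIiIiIiIiIiIiIzMzMzMzMzMzMzMzMzMiIiIiIiIiIiIiIiIiIiIiIiIjMzMzMzMzMzMzMzMzMiIiIiIiIiIiIiIiIiIiIiIiIiMzMzMzMzMzMzMzMzMyIiIiIiIiIiIiIiIiIiIiIiIiIzMzMzMzMzMzMzMzMzIiIiIiIiIiIiIiIiIiIiIiIiIjMzMzMzMzMzMzMzMzMiIiIiIiIiIiIiIiIiIiIiIiIiMzMzMzMzMzMzMzMzMyIiIiIiIiIiIiIiIiIiIiIiIiIzMzMzMzMzMzMzMzMzIiIiIiIiIiIiIiIiIiIiIiIiIjMzMzMzMzMzMzMzMzMiIiIiIiIiIiIiIiIiIiIiIiIi"/>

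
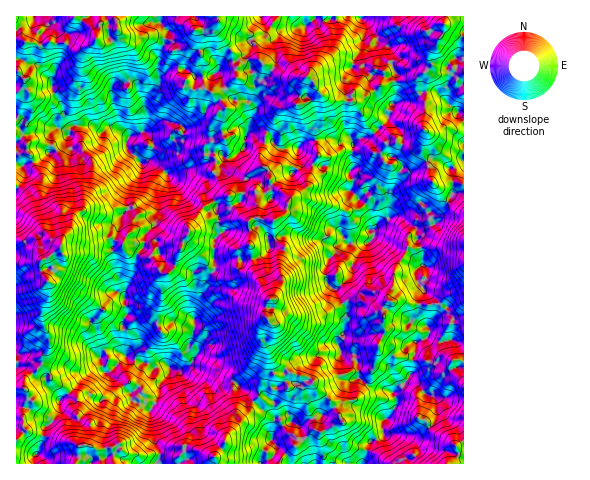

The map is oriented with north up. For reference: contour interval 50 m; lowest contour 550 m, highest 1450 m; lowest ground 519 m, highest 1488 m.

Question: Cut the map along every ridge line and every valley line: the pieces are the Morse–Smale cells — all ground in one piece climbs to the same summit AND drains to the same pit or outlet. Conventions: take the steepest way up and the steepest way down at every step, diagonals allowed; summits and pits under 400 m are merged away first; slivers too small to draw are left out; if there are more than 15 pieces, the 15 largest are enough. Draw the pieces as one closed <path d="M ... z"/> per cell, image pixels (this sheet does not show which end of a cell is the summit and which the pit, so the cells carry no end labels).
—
<path d="M445 16l-227 0 2 6 12 3 19 11 11 27 0 3-9 7-10 5-6 0-3 3-1 9 4 6 0 6-6 6-4 0-10-14-11-6-14 2-14-16 0-8 18-28-1-7-21 11-20-6-24 2-12-7-2 7-4 4-10 2-6-5-5 6-10 5-5 0-10-7-17-1-6 3-5 0-13-3 0 17-8 11 7 8 0 6-2 5-6 3 0 149 19-1 5 8 3 12 17-11 2-7 5-4 18 4 16-1 8-3 14 6 21-2 2-8 10-12 2-16-1-14 10-18 6 1 14-5 15 7 8 0 10-9 4-8-1-4 4 2 7-1 11-10 1-10 4-3 10 7 13 1 8 7 17-1 5 9 11 8 13 0 22 6 4 9-3 10 15 14 6 7 4 12-1 6-3 1 3 5-1 3-8 6-23-2-13 17-4 10 3 15 10 8 8 16-2 24-7 11 5 10 12 2 4 8 0 15-10 6-4 9 0 7-5 6-38 18-8-1-5-7-12 2-2 3-3-6-18-13-4 10-22 23-3 11-8 10 1 8 234 0 7-8-2-10 8-5 0-370-4 1-7-4-8 5-8 0-6-10 0-11 13-21z"/><path d="M111 238l-16 4-10 0-18-4-5 4-2 7-17 11-3-12-5-8-19 2 0 221 200 1 0-8 8-10 3-11 22-23 4-10-19-21-11-1-8-6-22-7-10 2 6-3 4-6-4-9 4-21-15-8-18 2-8 4-10 9-2 9-4 3-12 6-2-12 0-21 5-7-3-23 9-20 3-16 7-8 1-5-21 1z"/><path d="M250 134l-4 3-1 10-11 10-10 0-4 11-10 9-8 0-15-7-14 5-6-1-10 18 1 14-2 16-10 12-2 8 7 3 3 5 19-6 8 3 8-13 1-9 13-17 19-11 22-4 9 4 4 8 2-6 4-5 8-4 7 0 11 9-3 15-10 5-3 4 2 16 9 10-4 15 2 20-10 16 1 12-5 7 2 4-6 14 0 7 4 4-1 2 2 0-9 43-6 9 17 13 3 6 2-3 12-2 5 7 8 1 38-18 5-6 0-7 4-9 10-6 0-15-4-8-12-2-5-10 7-11 2-24-8-16-10-8-3-15 4-10 13-17 27 0 5-6-3-6 3-1 1-6-7-16-18-17 3-10-4-9-22-6-13 0-11-8-5-9-17 1-8-7-13-1z"/><path d="M278 190l-7 0-8 4-4 5-2 6-4-8-9-4-26 5-15 10-13 17-1 9-8 13-8-3-19 6-3-5-7-2-1 5-7 8-3 16-9 20 3 23-5 7 0 21 3 13 15-10 2-9 10-9 8-4 18-2 15 8-4 16 0 5 4 9-5 7 27 7 8 6 11 1 19 21 6-5 9-41 0-8-4-4 0-7 6-14-2-4 5-7-1-12 10-16-2-20 4-15-9-10-2-16 3-4 10-5 3-15z"/><path d="M217 16l-200 0-1 75 4 0 4-7 0-6-7-8 8-11 1-17 12 3 5 0 6-3 17 1 10 7 5 0 10-5 5-6 6 5 10-2 4-4 2-7 12 7 24-2 20 6 21-11 1 7-18 28 0 8 14 16 14-2 11 6 10 14 4 0 6-6 0-6-4-6 1-9 3-3 6 0 10-5 9-7 0-3-11-27-19-11-12-3z"/><path d="M463 16l-18 1-2 17-13 21 1 8 6 10 8 0 8-5 7 4 4-2z"/><path d="M271 356l3 14-2 8 1 11 6 1 9-3 14 0 12-5-8-6-18-4z"/><path d="M307 77l-9 28 14-5 6-6-3-11z"/><path d="M426 71l-9 9 1 12 7 10 1-18 2-4z"/><path d="M463 442l-7 4 2 10-6 8 12-1z"/>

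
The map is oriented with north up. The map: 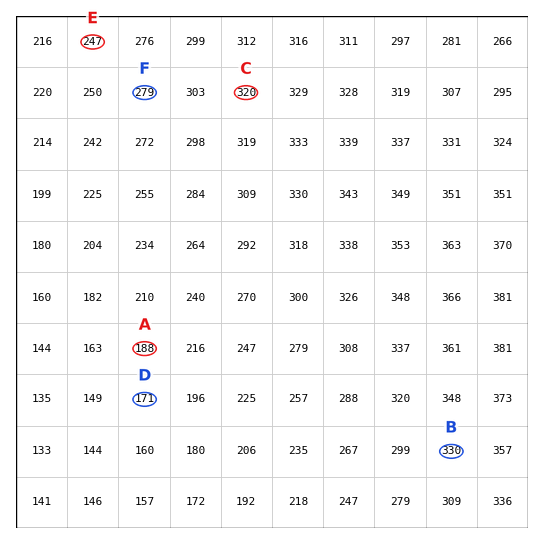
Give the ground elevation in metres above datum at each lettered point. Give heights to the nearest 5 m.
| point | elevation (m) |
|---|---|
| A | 190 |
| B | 330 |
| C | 320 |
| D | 170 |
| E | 245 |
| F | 280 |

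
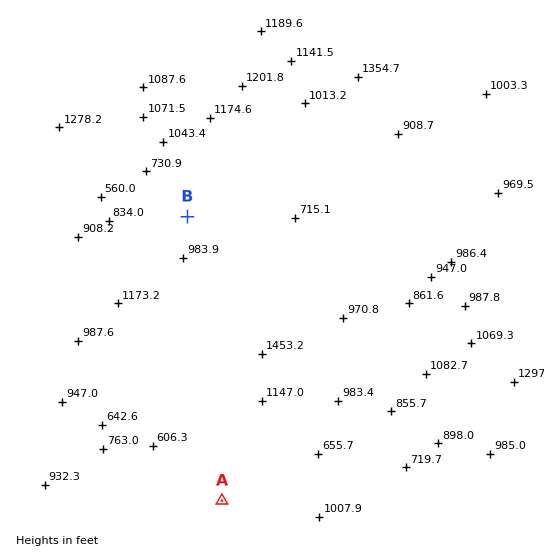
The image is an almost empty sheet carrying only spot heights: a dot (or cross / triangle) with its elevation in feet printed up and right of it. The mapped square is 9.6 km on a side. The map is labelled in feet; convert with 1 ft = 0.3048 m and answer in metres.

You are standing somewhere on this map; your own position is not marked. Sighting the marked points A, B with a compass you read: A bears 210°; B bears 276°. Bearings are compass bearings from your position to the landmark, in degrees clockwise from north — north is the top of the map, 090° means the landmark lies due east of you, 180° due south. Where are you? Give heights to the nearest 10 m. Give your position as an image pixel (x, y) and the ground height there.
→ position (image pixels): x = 375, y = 236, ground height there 290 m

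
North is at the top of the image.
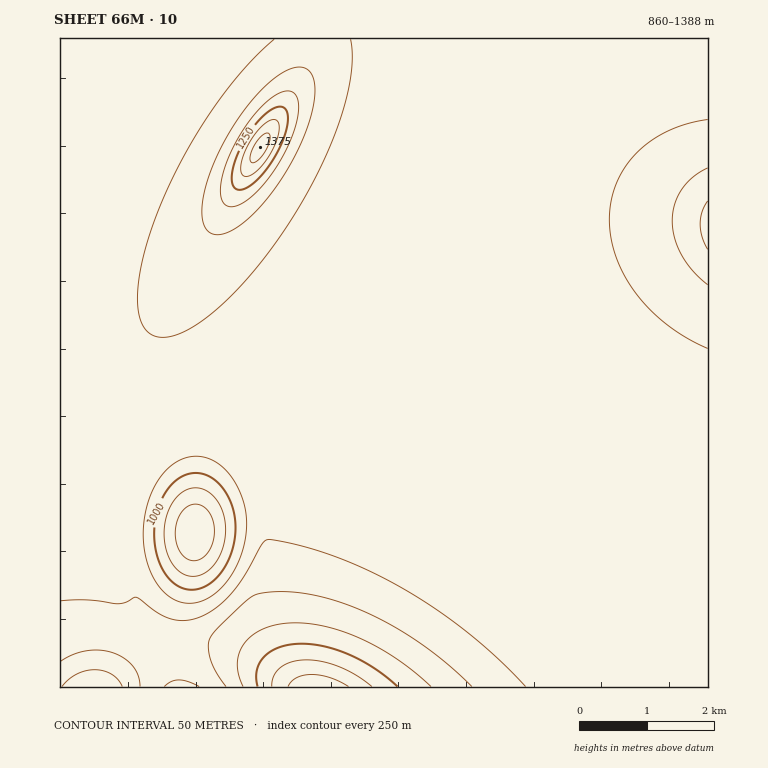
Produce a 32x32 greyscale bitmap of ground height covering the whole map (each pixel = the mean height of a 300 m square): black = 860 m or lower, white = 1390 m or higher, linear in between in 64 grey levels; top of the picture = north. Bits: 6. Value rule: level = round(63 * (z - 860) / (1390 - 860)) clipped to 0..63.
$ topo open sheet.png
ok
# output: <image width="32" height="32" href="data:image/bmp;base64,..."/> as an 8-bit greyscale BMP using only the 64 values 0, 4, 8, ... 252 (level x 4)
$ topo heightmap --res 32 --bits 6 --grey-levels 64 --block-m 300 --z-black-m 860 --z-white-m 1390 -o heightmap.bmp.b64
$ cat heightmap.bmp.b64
<image width="32" height="32" href="data:image/bmp;base64,Qk02CAAAAAAAADYEAAAoAAAAIAAAACAAAAABAAgAAAAAAAAEAAATCwAAEwsAAAABAAAAAAAAAAAAAAEBAQACAgIAAwMDAAQEBAAFBQUABgYGAAcHBwAICAgACQkJAAoKCgALCwsADAwMAA0NDQAODg4ADw8PABAQEAAREREAEhISABMTEwAUFBQAFRUVABYWFgAXFxcAGBgYABkZGQAaGhoAGxsbABwcHAAdHR0AHh4eAB8fHwAgICAAISEhACIiIgAjIyMAJCQkACUlJQAmJiYAJycnACgoKAApKSkAKioqACsrKwAsLCwALS0tAC4uLgAvLy8AMDAwADExMQAyMjIAMzMzADQ0NAA1NTUANjY2ADc3NwA4ODgAOTk5ADo6OgA7OzsAPDw8AD09PQA+Pj4APz8/AEBAQABBQUEAQkJCAENDQwBEREQARUVFAEZGRgBHR0cASEhIAElJSQBKSkoAS0tLAExMTABNTU0ATk5OAE9PTwBQUFAAUVFRAFJSUgBTU1MAVFRUAFVVVQBWVlYAV1dXAFhYWABZWVkAWlpaAFtbWwBcXFwAXV1dAF5eXgBfX18AYGBgAGFhYQBiYmIAY2NjAGRkZABlZWUAZmZmAGdnZwBoaGgAaWlpAGpqagBra2sAbGxsAG1tbQBubm4Ab29vAHBwcABxcXEAcnJyAHNzcwB0dHQAdXV1AHZ2dgB3d3cAeHh4AHl5eQB6enoAe3t7AHx8fAB9fX0Afn5+AH9/fwCAgIAAgYGBAIKCggCDg4MAhISEAIWFhQCGhoYAh4eHAIiIiACJiYkAioqKAIuLiwCMjIwAjY2NAI6OjgCPj48AkJCQAJGRkQCSkpIAk5OTAJSUlACVlZUAlpaWAJeXlwCYmJgAmZmZAJqamgCbm5sAnJycAJ2dnQCenp4An5+fAKCgoAChoaEAoqKiAKOjowCkpKQApaWlAKampgCnp6cAqKioAKmpqQCqqqoAq6urAKysrACtra0Arq6uAK+vrwCwsLAAsbGxALKysgCzs7MAtLS0ALW1tQC2trYAt7e3ALi4uAC5ubkAurq6ALu7uwC8vLwAvb29AL6+vgC/v78AwMDAAMHBwQDCwsIAw8PDAMTExADFxcUAxsbGAMfHxwDIyMgAycnJAMrKygDLy8sAzMzMAM3NzQDOzs4Az8/PANDQ0ADR0dEA0tLSANPT0wDU1NQA1dXVANbW1gDX19cA2NjYANnZ2QDa2toA29vbANzc3ADd3d0A3t7eAN/f3wDg4OAA4eHhAOLi4gDj4+MA5OTkAOXl5QDm5uYA5+fnAOjo6ADp6ekA6urqAOvr6wDs7OwA7e3tAO7u7gDv7+8A8PDwAPHx8QDy8vIA8/PzAPT09AD19fUA9vb2APf39wD4+PgA+fn5APr6+gD7+/sA/Pz8AP39/QD+/v4A////AKCspJSAdHiEmLTQ5Ozk2MS0pJiMhHx0bGxsbGxsbGhojJCQhHx8gIycsMDMzMS8rKCYjIR4dGxsbGxsbGhoaGh8gHx8eHyAiJikrLCwrKSckIiAeHBsbGxsbGxoaGhoaHR0dHR0cHB4jJScnJyYkIyEfHRwbGxsbGxsaGhoaGhocHBwcGxYUFx0iIyMjIiEfHh0cGxsbGxsbGhoaGhoaGhwcHBwXDwsOFx8gICAfHh0cGxsbGxsbGhoaGhoaGhoaHBwcGxQKBAcSGx4eHR0cGxsbGxsbGxoaGhoaGhoaGhocHBwbEwcBBA8ZHBwcGxsbGxsbGxsaGhoaGhoaGhoaGhwcHBsUCQMGDxkbGxsbGxsbGxsaGhoaGhoaGhoaGhoaHBwcGxYOCQsTGhsbGxsbGxsbGhoaGhoaGhoaGhoaGhocHBwcGhQQEhcbGxsbGxsbGxoaGhoaGhoaGhoaGhoaGhwcHBwbGRcYGhsbGxsbGxsaGhoaGhoaGhoaGhoaGhoaHBwcHBwbGxsbGxsbGxsbGhoaGhoaGhoaGhoaGhoaGhocHBwcHBwcGxsbGxsbGxoaGhoaGhoaGhoaGhoaGhobGxwcHBwcHBwbGxsbGxsaGhoaGhoaGhoaGhoaGhobGxsbHBwcHBwcHBwbGxsbGxoaGhoaGhoaGhoaGhoaGxsbGxscHBwcHBwcHBsbGxsbGhoaGhoaGhoaGhoaGhsbGxscHBwcHBwdHRwcHBsbGxsaGhoaGhoaGhoaGhobGxscHB0dGxwcHB0dHR0cHBsbGxoaGhoaGhoaGhoaGxsbGxwdHh8bGxwcHR4eHR0cGxsbGhoaGhoaGhoaGhobGxscHR4fIRsbHBwdHh8fHh0cGxsaGhoaGhoaGhoaGhsbHBwdHyEjGxsbHB0eICAfHhwbGxsaGhoaGhoaGhoaGxscHR4gIiYbGxscHR4gIyIgHRwbGxoaGhoaGhoaGhobGxwdHiAjKBobGxscHiAlJyQfHRwbGhoaGhoaGhoaGhsbHB0eICMnGhobGxwdHyUsKyMeHBsbGhoaGhoaGhoaGxscHR4gIiUaGhobGxweIy41KiEdHBsaGhoaGhoaGhoaGxscHR8gIhoaGhobHB0gKTg0JR8cGxoaGhoaGhoaGhobGxwcHR4fGhoaGhobHB4jLzYqIR0bGhoaGhkZGhoaGhobGxwcHR0aGhoaGhobHR8mLisiHhwbGhoZGRkZGRoaGhoaGxsbHBkZGhoaGhsbHSAlJyMfHBsaGhkZGRkZGRkaGhoaGhobGRkZGRoaGhscHSAjIh8cGxoaGRkZGRkZGRkZGRkaGhoZGRkZGRkaGhscHR8fHhwbGhoZGRkZGRkZGRkZGRkZGQ="/>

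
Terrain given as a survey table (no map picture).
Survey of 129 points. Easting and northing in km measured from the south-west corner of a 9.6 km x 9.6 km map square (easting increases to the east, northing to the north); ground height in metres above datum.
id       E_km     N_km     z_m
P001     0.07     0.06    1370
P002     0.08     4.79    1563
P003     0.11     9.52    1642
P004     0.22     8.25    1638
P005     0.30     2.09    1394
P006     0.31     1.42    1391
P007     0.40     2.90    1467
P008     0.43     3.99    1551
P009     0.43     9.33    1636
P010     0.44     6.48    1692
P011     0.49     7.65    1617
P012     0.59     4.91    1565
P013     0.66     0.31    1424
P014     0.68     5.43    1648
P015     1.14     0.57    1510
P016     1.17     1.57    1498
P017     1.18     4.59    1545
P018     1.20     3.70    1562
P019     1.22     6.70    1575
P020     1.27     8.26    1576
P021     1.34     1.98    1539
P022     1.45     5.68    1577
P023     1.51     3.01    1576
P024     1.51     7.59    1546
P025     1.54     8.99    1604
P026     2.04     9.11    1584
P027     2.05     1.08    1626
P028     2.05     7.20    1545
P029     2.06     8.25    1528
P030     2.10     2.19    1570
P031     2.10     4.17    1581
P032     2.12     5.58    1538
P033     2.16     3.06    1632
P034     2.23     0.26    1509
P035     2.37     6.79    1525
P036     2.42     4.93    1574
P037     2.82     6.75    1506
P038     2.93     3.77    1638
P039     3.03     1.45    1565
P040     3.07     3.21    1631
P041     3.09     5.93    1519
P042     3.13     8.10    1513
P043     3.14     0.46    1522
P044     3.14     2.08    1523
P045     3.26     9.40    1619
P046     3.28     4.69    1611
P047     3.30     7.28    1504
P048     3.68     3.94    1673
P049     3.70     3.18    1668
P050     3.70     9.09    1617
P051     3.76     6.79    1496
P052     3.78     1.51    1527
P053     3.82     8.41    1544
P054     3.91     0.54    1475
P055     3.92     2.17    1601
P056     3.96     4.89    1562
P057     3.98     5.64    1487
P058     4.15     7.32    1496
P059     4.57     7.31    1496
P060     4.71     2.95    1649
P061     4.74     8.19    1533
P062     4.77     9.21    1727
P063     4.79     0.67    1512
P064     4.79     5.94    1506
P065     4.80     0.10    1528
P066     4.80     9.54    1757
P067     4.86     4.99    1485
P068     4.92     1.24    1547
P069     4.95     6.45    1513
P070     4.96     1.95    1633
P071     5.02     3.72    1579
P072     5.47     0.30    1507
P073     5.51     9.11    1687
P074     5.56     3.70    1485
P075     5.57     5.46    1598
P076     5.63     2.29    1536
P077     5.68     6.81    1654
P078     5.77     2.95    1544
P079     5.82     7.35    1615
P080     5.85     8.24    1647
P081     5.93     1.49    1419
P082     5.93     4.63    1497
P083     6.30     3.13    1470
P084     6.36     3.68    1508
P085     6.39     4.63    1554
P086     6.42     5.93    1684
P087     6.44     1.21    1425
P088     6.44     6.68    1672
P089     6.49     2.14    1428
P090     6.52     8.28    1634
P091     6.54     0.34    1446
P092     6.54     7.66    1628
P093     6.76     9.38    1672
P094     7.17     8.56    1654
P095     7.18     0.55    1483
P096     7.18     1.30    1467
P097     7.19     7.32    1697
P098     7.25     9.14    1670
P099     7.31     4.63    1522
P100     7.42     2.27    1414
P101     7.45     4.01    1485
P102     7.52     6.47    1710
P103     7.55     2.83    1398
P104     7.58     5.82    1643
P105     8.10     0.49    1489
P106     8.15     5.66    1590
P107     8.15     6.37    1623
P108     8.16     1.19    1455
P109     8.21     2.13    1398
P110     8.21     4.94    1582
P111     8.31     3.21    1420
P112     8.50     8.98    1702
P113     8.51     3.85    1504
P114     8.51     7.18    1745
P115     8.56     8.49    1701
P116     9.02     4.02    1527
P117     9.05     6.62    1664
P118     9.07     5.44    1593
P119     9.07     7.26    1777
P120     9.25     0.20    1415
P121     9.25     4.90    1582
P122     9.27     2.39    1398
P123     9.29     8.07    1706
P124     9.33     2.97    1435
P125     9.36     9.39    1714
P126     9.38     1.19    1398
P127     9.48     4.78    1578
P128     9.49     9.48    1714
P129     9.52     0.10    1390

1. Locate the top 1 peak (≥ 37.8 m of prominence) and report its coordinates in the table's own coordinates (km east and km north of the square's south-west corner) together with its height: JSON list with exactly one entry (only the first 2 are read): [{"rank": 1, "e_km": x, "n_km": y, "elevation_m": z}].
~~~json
[{"rank": 1, "e_km": 8.91, "n_km": 7.26, "elevation_m": 1780}]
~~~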